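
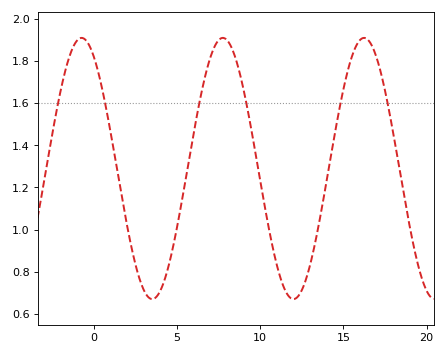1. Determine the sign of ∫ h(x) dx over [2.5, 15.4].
positive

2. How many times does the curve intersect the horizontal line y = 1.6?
6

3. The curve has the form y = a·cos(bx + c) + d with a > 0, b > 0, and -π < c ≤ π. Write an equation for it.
y = 0.62cos(0.74x + 0.55) + 1.29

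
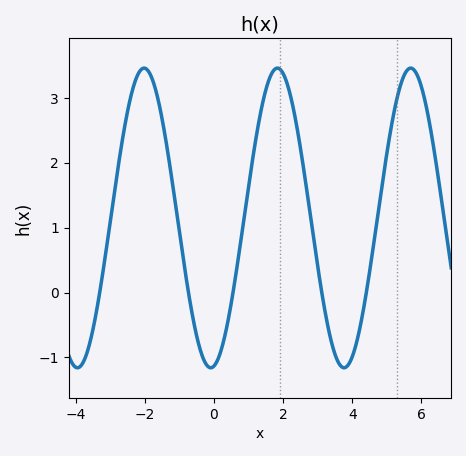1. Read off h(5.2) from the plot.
2.8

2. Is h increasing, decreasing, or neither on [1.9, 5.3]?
neither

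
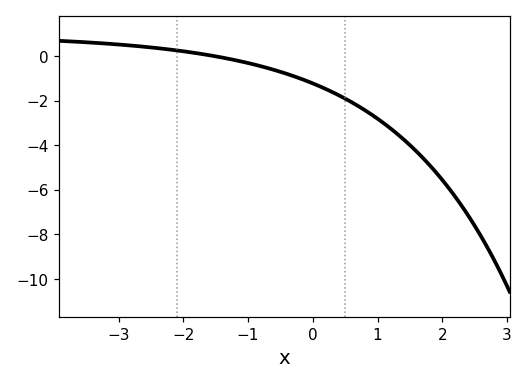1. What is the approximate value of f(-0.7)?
-0.54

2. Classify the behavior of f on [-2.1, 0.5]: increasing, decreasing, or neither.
decreasing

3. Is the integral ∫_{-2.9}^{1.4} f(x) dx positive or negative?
negative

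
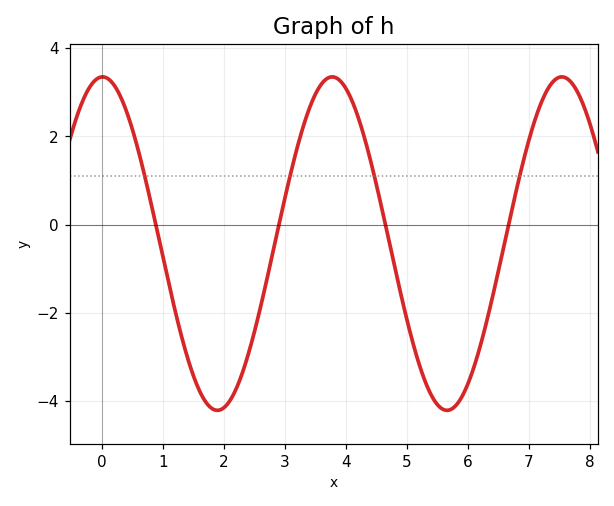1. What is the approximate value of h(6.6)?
-0.409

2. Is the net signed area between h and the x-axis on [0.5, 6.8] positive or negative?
negative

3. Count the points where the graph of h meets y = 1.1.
4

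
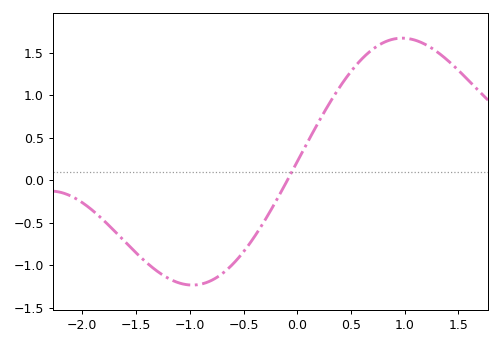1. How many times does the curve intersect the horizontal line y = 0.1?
1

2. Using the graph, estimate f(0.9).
1.65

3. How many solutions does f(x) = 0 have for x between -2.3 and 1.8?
1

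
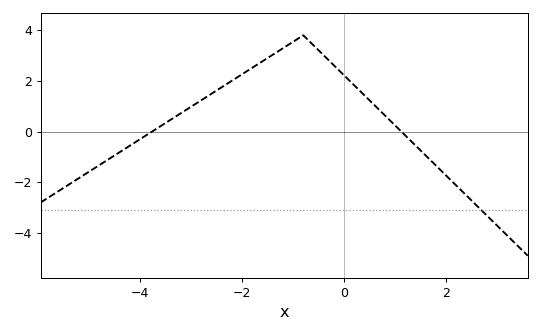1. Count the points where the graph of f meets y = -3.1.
1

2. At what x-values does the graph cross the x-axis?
-3.77, 1.12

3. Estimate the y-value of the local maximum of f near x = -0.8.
3.8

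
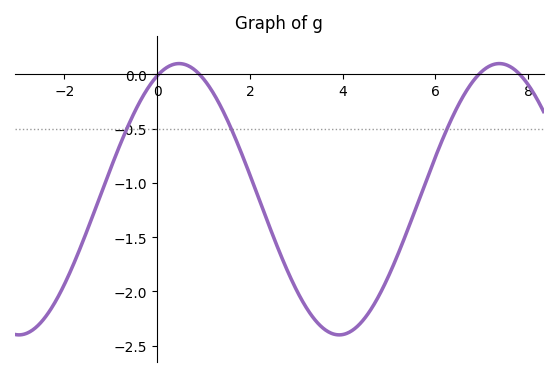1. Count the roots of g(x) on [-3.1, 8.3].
4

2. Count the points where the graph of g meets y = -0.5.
3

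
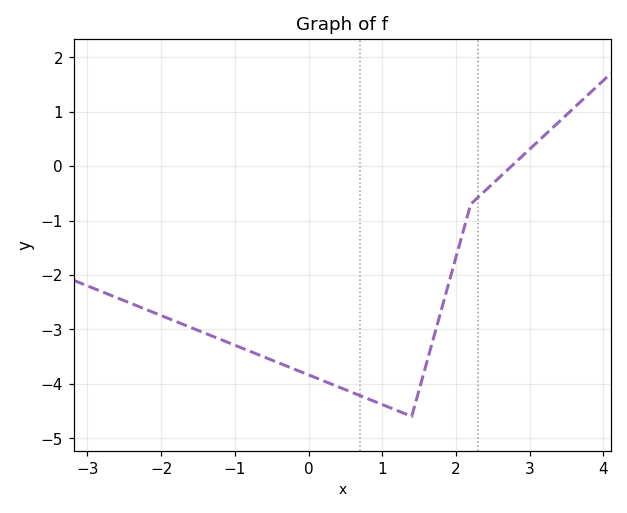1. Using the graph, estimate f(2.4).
-0.447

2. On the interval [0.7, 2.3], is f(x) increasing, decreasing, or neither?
neither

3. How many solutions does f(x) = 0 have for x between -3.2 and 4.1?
1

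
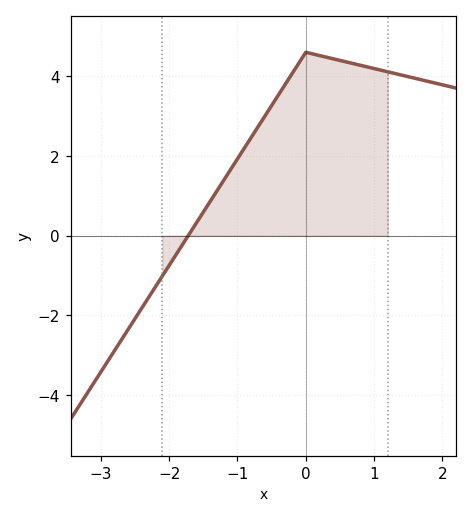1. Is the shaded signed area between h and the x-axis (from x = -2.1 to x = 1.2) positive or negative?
positive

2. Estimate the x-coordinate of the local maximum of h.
0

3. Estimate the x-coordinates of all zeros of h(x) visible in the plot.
-1.7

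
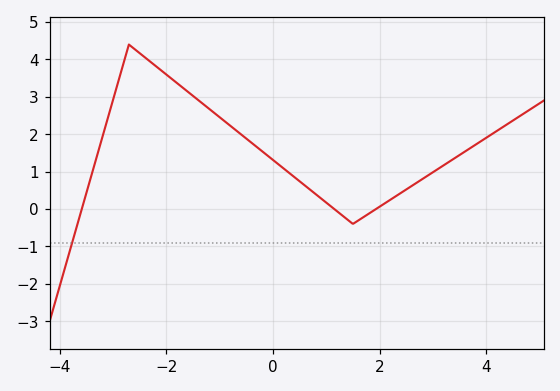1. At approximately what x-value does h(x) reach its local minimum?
1.4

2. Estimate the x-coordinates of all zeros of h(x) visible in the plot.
-3.6, 1.2, 2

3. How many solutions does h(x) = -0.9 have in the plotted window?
1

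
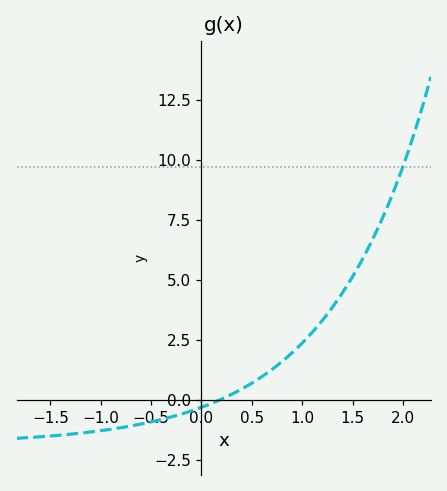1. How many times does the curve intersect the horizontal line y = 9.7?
1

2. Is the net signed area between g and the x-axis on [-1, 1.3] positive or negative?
positive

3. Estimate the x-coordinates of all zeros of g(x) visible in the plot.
0.172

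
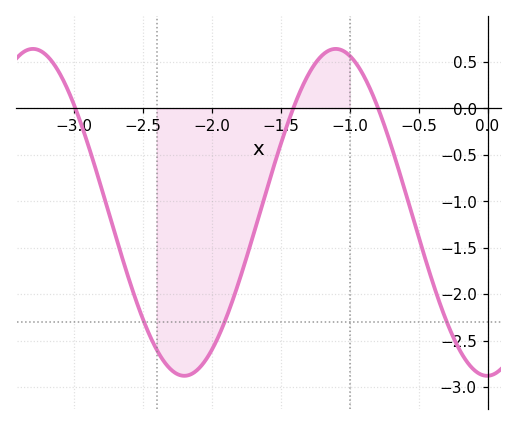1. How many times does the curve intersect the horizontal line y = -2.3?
3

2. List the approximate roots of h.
-2.99, -1.41, -0.794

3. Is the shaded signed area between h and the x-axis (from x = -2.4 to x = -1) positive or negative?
negative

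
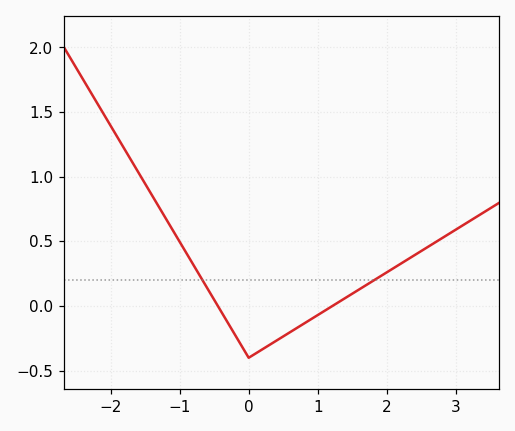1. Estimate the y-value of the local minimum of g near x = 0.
-0.4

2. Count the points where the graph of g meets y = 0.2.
2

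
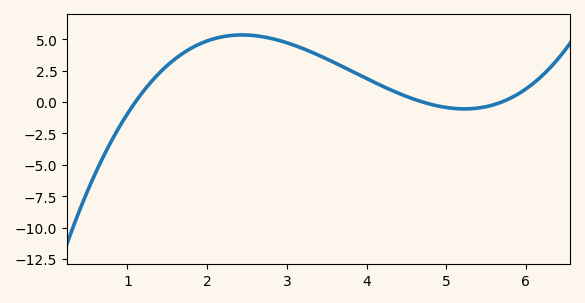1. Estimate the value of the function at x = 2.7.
5.18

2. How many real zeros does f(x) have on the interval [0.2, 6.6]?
3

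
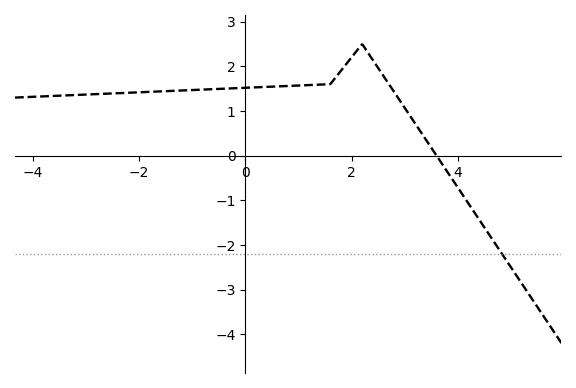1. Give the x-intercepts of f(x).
3.6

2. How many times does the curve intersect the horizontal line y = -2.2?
1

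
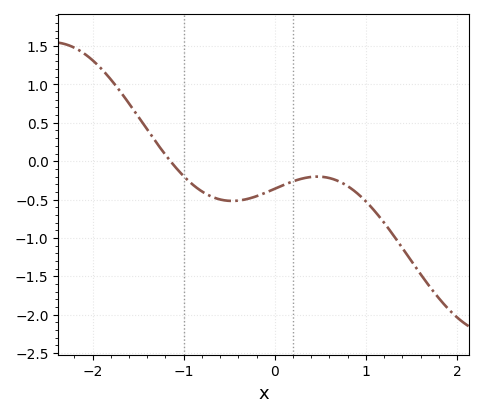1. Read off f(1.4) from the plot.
-1.15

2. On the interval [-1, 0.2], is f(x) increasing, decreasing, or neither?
neither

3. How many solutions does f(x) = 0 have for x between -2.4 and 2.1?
1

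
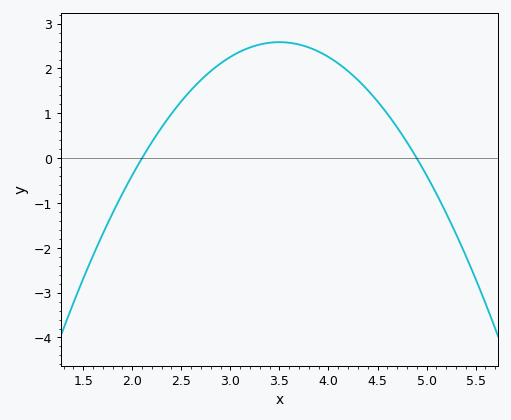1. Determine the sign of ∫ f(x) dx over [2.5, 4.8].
positive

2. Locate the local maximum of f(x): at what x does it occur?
3.5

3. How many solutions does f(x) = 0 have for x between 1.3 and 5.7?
2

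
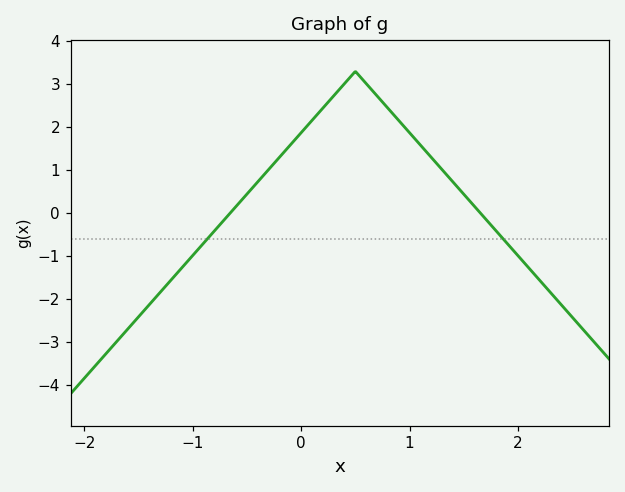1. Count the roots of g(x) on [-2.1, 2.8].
2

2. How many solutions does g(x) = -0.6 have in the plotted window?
2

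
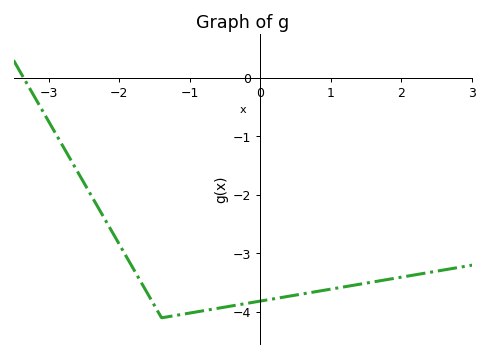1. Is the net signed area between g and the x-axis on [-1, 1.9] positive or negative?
negative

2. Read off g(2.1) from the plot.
-3.39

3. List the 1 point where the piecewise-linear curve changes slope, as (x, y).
(-1.4, -4.1)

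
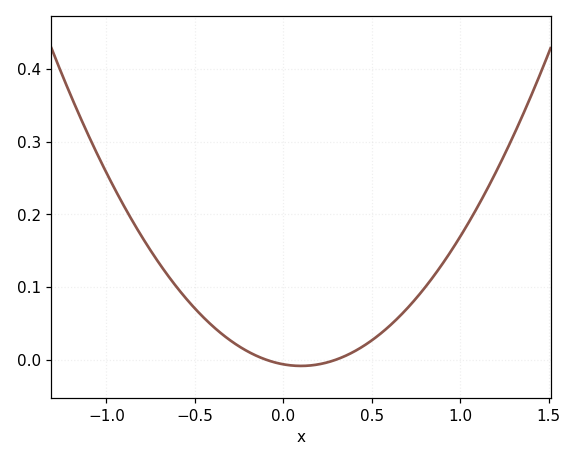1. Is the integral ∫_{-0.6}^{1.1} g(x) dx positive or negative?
positive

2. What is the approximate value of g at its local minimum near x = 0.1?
-0.01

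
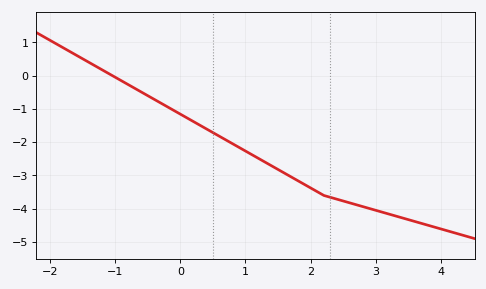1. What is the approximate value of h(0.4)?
-1.6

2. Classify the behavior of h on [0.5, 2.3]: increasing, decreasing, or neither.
decreasing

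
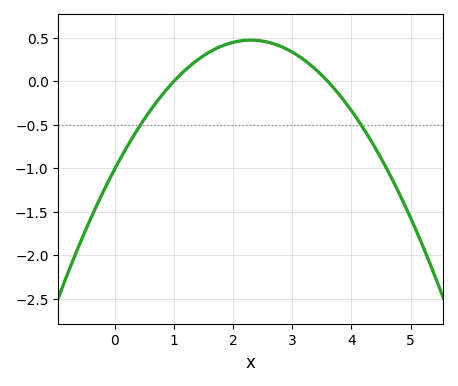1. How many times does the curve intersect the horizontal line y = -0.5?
2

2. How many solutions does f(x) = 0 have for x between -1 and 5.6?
2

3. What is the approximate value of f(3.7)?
-0.076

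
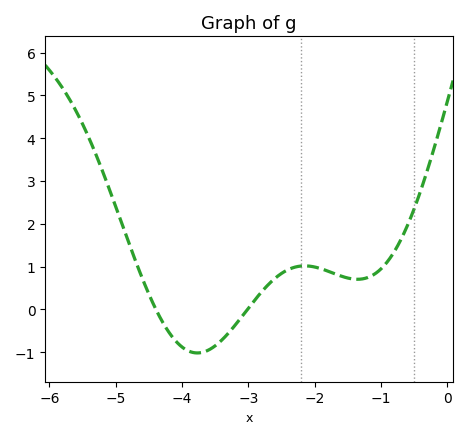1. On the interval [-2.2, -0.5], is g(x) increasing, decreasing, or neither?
neither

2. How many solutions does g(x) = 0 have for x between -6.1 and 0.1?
2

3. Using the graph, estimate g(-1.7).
0.8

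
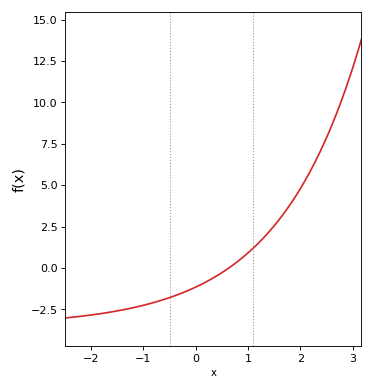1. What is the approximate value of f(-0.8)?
-2.08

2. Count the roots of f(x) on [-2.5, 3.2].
1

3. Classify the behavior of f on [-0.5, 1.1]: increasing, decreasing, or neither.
increasing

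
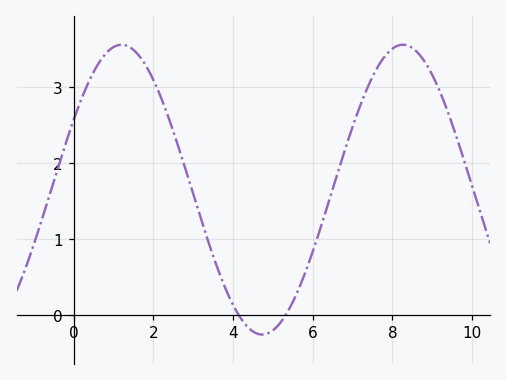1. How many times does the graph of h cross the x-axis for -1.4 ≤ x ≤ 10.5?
2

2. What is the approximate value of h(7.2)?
2.77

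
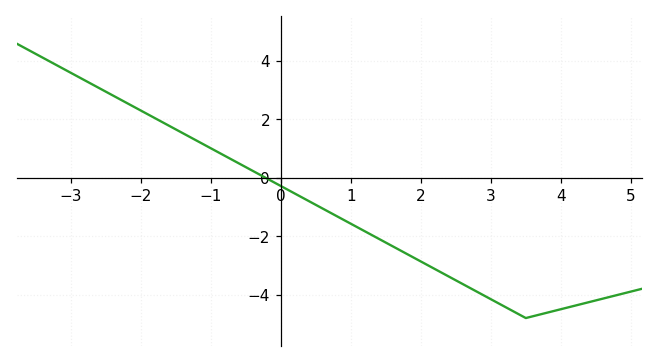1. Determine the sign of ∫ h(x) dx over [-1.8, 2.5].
negative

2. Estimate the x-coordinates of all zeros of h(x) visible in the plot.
-0.216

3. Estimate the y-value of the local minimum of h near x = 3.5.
-4.8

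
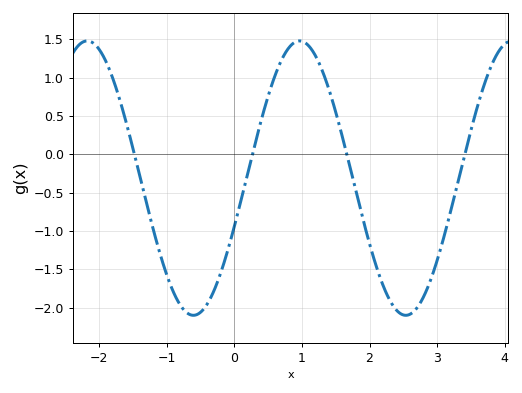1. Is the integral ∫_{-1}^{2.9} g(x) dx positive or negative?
negative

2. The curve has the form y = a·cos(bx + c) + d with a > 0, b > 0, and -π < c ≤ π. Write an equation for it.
y = 1.79cos(2x - 1.93) - 0.31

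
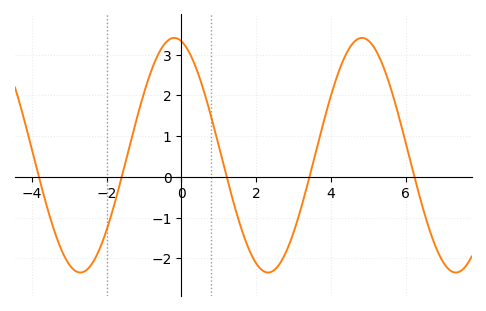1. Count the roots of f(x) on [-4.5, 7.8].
5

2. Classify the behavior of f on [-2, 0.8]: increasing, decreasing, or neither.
neither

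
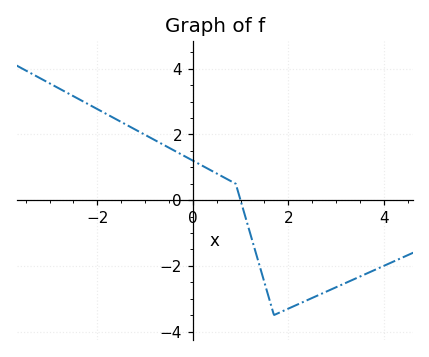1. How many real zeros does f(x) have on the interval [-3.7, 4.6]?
1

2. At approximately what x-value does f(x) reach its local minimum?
1.7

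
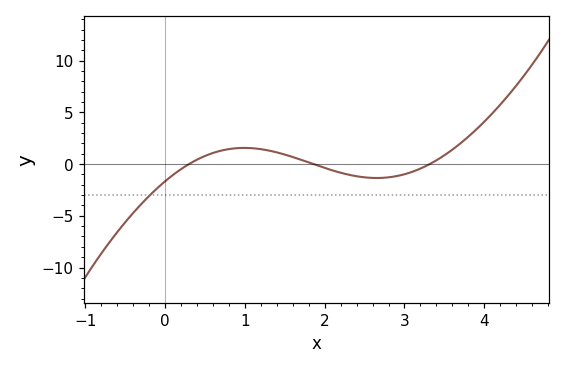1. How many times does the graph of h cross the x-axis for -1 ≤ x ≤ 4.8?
3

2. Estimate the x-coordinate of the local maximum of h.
0.994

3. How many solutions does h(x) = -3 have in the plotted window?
1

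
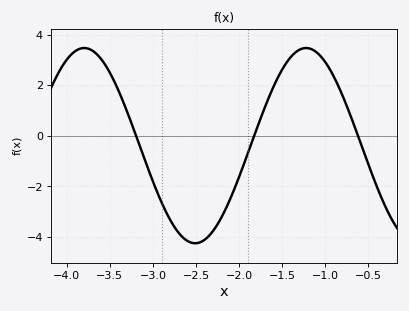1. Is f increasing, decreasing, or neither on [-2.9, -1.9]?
neither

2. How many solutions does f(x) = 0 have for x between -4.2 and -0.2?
3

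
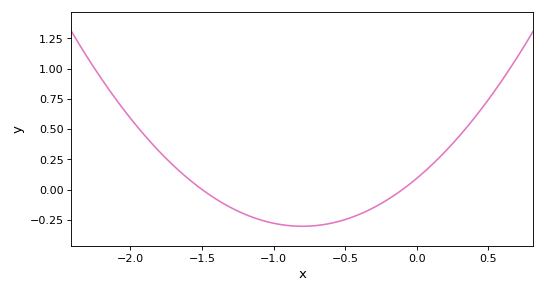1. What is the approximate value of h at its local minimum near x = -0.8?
-0.3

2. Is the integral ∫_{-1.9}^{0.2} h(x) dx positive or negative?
negative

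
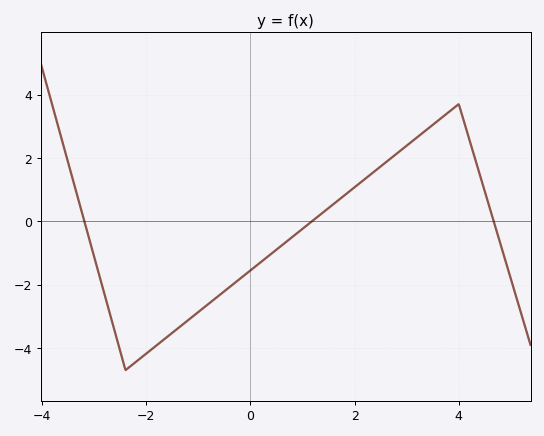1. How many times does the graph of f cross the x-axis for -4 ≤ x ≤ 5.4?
3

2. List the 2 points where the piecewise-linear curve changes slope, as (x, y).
(-2.4, -4.7); (4, 3.7)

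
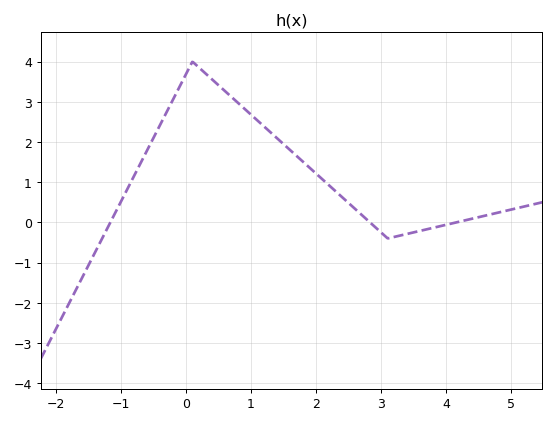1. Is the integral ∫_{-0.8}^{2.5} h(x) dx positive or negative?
positive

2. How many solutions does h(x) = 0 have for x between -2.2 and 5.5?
3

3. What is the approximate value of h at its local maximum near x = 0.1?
4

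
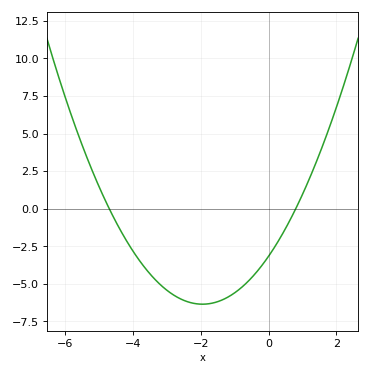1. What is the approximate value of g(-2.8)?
-5.5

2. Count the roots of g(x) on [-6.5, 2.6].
2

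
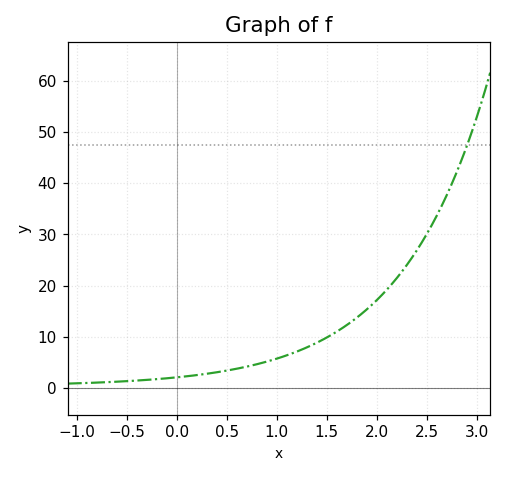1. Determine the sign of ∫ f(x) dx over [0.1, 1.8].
positive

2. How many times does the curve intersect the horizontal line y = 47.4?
1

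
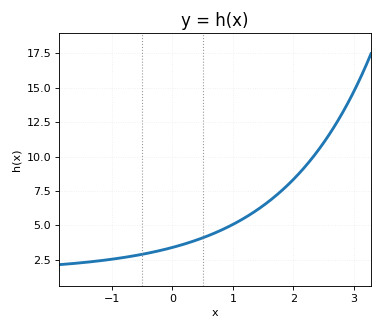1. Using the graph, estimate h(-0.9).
2.61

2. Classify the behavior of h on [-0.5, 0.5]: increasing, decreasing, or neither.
increasing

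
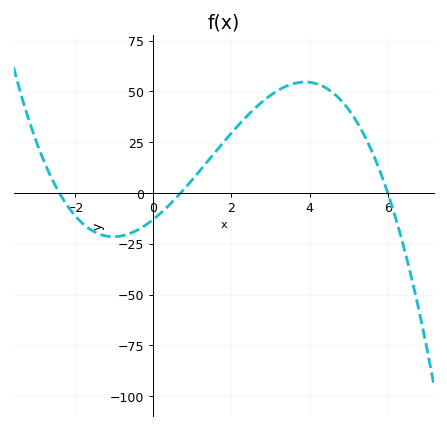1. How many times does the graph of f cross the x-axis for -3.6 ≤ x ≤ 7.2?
3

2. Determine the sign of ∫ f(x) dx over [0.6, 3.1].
positive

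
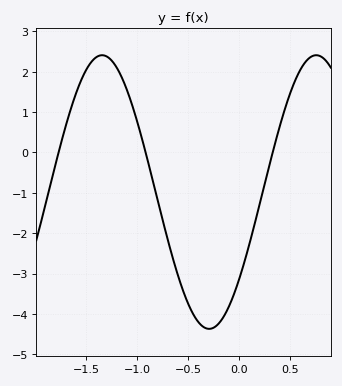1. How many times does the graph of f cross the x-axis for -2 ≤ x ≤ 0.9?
3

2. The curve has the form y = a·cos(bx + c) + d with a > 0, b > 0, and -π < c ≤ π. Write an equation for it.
y = 3.39cos(2.99x - 2.27) - 0.98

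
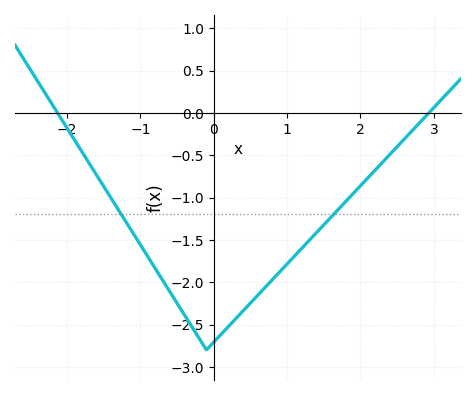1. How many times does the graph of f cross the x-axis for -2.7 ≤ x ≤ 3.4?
2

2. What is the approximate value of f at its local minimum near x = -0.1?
-2.8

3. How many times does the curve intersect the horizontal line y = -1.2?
2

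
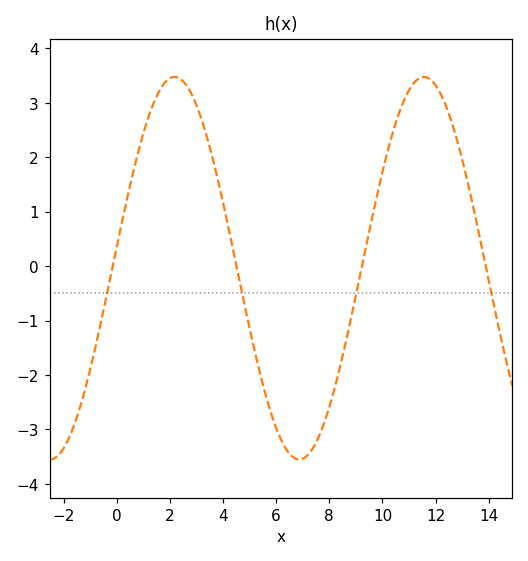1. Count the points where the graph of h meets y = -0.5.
4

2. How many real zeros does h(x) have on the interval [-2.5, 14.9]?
4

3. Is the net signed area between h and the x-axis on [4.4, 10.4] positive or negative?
negative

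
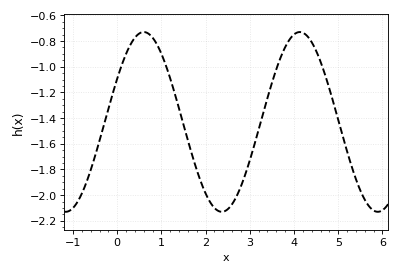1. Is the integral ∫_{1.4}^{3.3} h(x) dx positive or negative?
negative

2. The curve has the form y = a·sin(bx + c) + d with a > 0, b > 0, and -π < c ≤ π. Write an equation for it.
y = 0.7sin(1.78x + 0.502) - 1.43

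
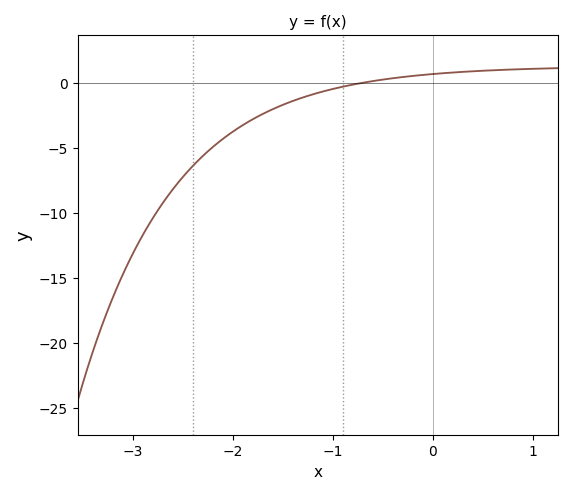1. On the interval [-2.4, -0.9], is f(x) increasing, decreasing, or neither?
increasing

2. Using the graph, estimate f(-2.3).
-5.5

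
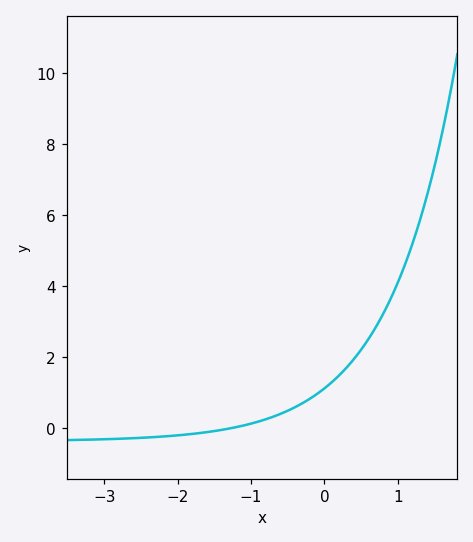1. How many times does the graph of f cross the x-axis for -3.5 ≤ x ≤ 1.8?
1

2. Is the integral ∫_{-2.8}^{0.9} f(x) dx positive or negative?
positive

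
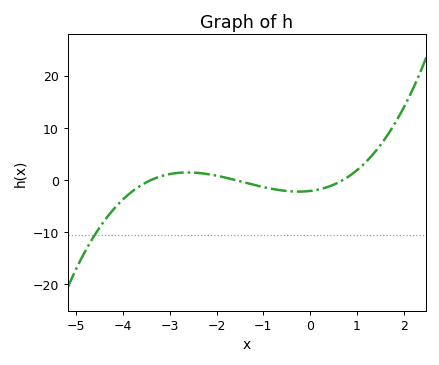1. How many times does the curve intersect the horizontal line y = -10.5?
1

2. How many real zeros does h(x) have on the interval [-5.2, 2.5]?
3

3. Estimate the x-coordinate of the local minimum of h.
-0.2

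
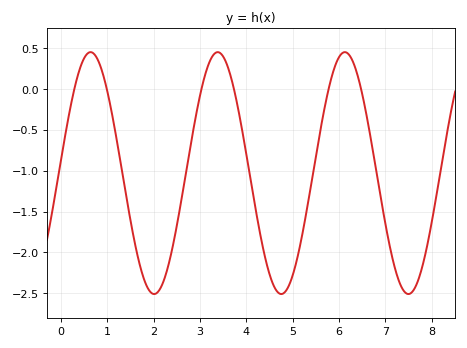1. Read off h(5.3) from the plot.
-1.5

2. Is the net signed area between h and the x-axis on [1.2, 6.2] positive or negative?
negative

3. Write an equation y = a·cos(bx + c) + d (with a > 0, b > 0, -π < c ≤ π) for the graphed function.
y = 1.48cos(2.3x - 1.5) - 1.03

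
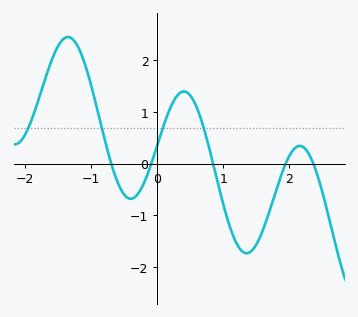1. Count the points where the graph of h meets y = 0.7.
4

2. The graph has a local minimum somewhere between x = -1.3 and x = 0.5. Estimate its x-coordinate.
-0.4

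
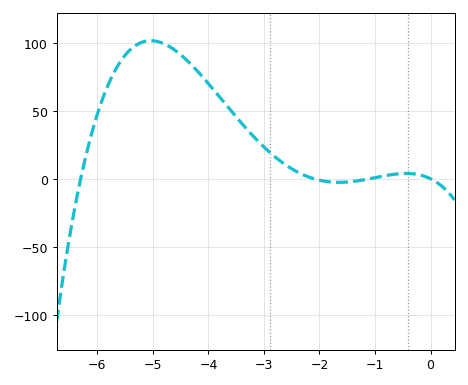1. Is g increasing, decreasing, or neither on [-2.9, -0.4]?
neither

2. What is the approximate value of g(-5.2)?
100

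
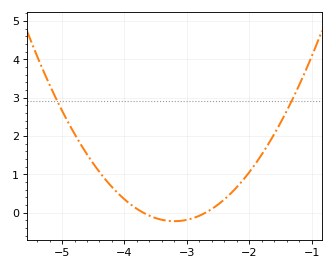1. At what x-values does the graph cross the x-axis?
-3.7, -2.7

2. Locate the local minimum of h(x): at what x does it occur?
-3.2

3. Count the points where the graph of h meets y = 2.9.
2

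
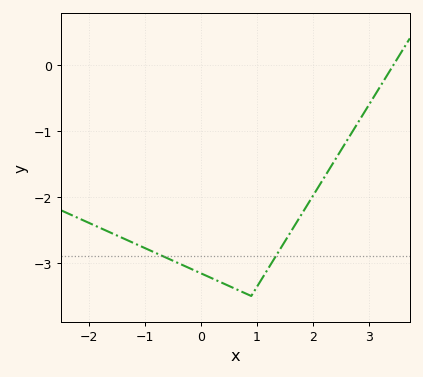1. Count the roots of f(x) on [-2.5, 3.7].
1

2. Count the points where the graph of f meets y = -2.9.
2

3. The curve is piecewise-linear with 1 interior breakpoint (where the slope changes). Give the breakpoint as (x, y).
(0.9, -3.5)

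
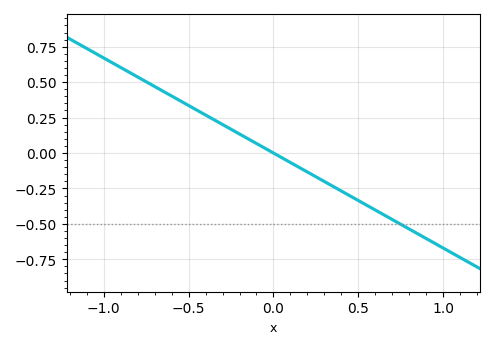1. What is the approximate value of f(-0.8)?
0.54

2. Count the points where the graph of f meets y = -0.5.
1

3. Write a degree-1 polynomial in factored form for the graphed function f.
y = -0.67(x - 0)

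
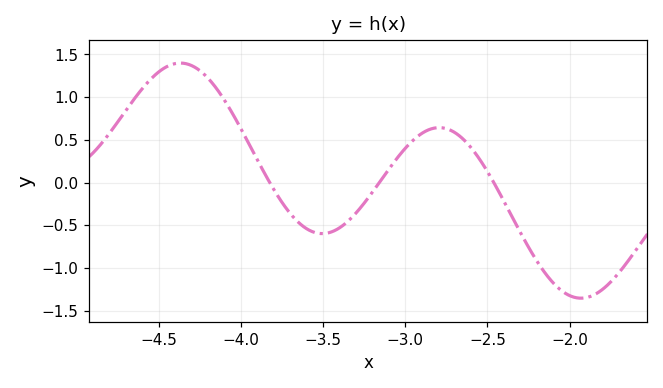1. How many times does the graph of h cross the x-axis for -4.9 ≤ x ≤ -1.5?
3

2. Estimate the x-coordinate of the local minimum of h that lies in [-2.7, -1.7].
-1.95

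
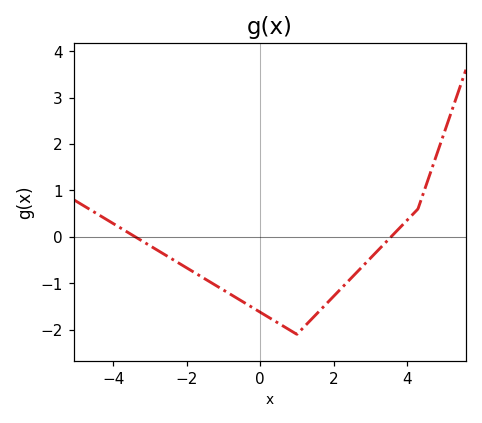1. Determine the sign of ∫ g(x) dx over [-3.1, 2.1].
negative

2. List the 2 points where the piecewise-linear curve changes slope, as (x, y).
(1, -2.1); (4.3, 0.6)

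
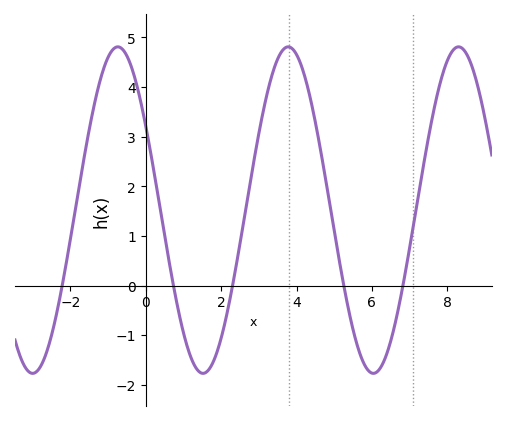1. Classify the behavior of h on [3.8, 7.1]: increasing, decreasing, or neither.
neither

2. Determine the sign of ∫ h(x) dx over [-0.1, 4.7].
positive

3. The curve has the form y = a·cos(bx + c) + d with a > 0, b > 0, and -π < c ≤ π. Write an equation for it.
y = 3.29cos(1.39x + 1.03) + 1.52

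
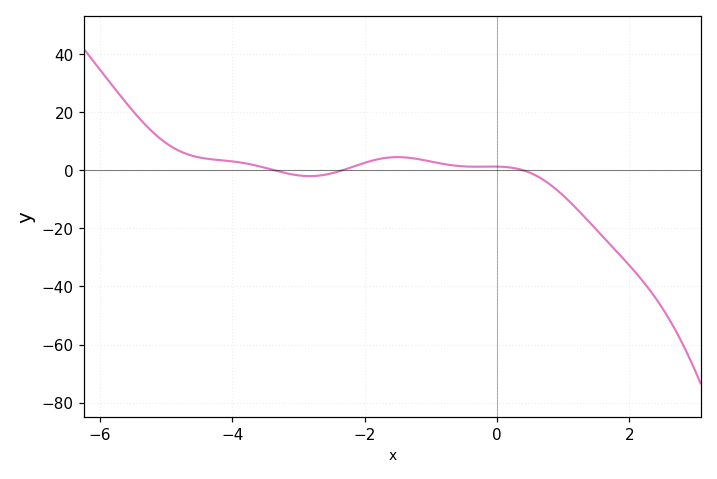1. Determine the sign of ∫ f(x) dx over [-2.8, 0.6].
positive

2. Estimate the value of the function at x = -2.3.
0.296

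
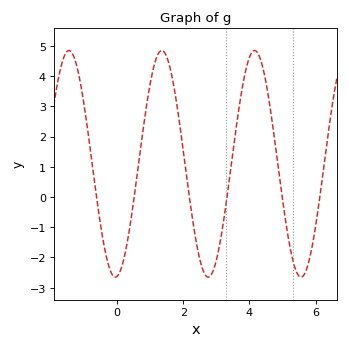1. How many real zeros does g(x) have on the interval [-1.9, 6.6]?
6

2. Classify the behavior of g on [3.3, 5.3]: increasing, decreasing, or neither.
neither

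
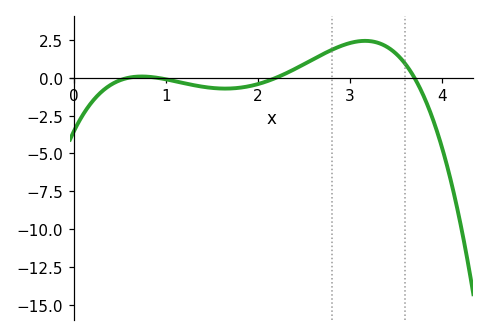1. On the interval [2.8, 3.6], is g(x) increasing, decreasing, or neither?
neither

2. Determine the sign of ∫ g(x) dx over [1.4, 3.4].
positive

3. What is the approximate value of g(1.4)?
-0.6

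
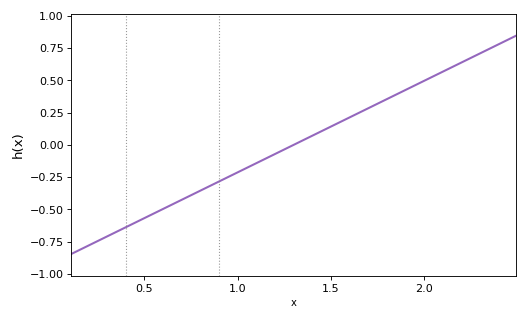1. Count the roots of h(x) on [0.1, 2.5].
1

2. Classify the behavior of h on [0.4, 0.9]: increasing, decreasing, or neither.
increasing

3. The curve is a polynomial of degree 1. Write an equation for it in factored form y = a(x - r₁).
y = 0.71(x - 1.3)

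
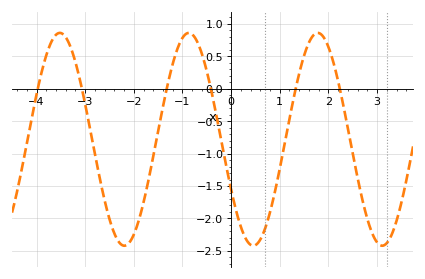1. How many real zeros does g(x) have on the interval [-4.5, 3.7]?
6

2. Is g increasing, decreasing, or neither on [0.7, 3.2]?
neither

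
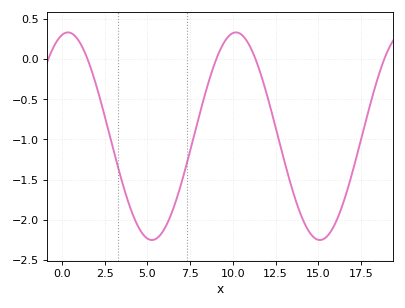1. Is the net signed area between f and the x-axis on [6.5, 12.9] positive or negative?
negative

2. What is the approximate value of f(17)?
-1.4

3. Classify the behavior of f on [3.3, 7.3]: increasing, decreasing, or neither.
neither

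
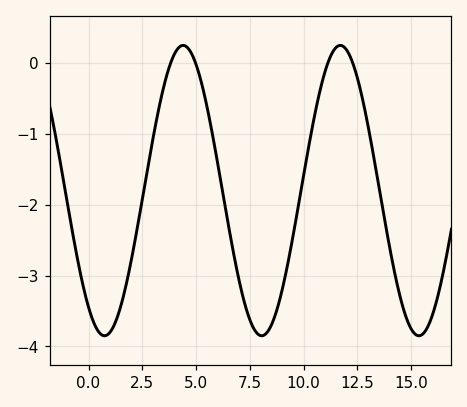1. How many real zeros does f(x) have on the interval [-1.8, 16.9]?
4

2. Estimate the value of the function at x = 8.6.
-3.62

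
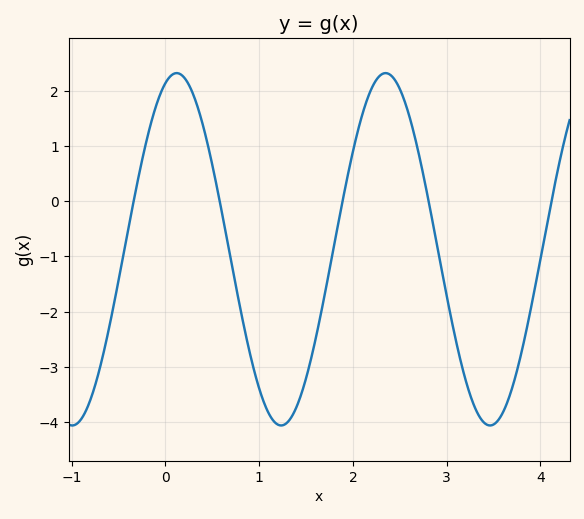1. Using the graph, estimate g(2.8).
0.1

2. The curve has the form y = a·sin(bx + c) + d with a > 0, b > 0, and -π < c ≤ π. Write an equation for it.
y = 3.19sin(2.8x + 1.2) - 0.87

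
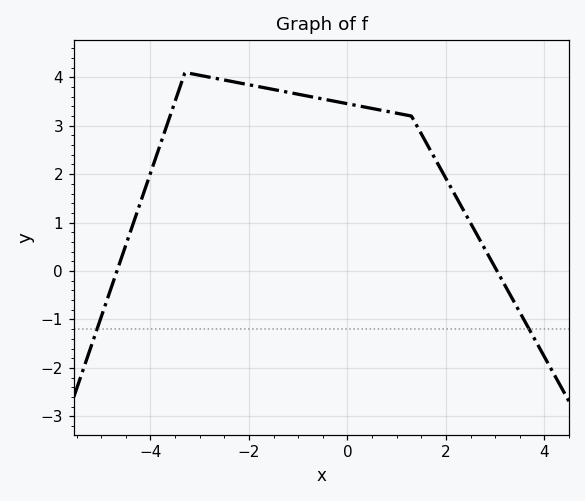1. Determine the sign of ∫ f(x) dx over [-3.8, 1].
positive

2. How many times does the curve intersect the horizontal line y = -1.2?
2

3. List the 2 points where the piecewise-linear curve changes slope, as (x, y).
(-3.3, 4.1); (1.3, 3.2)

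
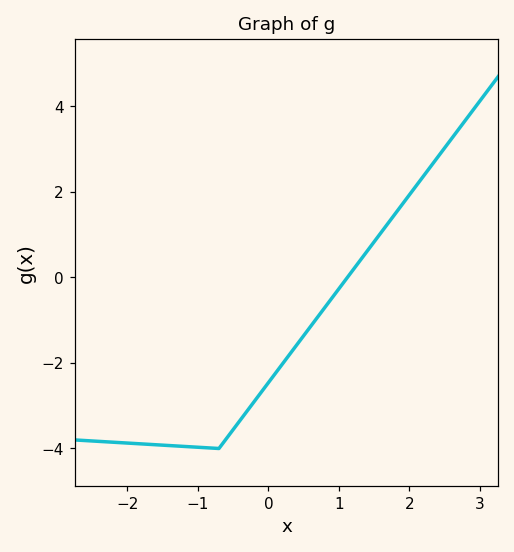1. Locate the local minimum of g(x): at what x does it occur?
-0.7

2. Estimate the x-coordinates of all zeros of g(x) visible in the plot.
1.1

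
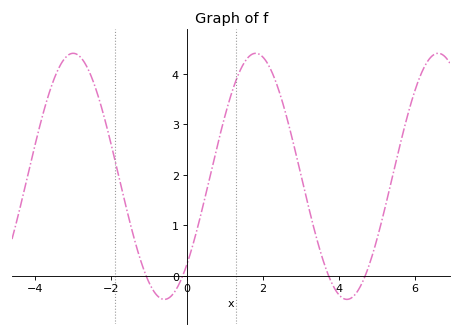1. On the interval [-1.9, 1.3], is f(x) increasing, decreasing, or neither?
neither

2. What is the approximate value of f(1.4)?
4.1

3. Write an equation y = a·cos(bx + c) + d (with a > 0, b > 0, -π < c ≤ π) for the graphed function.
y = 2.44cos(1.3x - 2.4) + 1.97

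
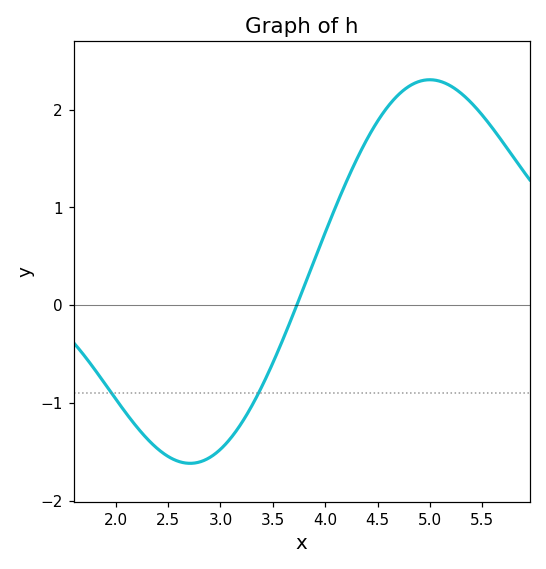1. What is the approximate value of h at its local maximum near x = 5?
2.3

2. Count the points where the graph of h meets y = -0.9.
2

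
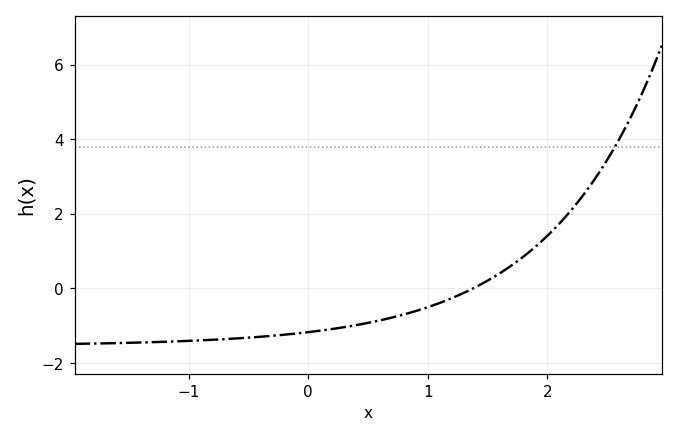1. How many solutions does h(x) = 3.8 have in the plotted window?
1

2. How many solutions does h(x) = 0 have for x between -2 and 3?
1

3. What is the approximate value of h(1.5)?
0.2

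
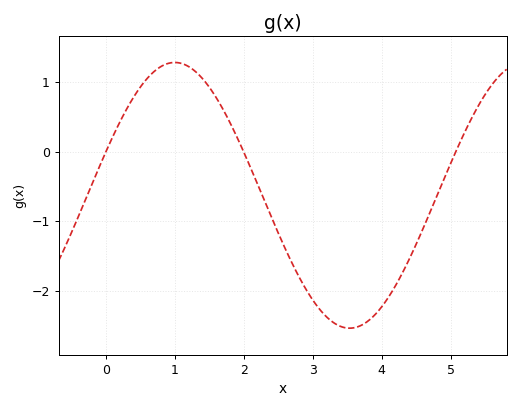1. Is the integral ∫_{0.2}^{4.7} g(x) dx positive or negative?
negative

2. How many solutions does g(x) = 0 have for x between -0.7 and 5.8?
3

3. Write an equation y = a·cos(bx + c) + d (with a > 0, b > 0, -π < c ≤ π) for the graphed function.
y = 1.91cos(1.2x - 1.2) - 0.63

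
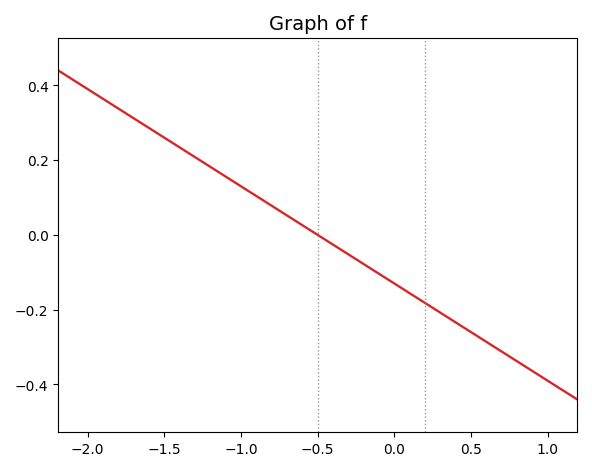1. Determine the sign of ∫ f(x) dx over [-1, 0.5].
negative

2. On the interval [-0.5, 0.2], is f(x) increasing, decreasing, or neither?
decreasing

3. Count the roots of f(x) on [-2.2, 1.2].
1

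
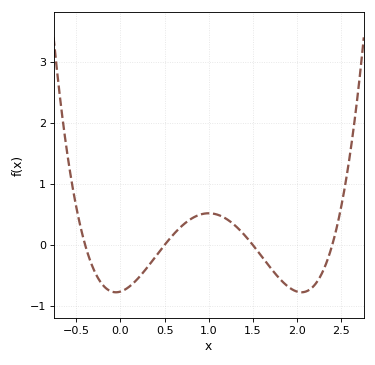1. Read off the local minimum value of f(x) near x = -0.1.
-0.775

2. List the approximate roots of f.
-0.4, 0.5, 1.5, 2.4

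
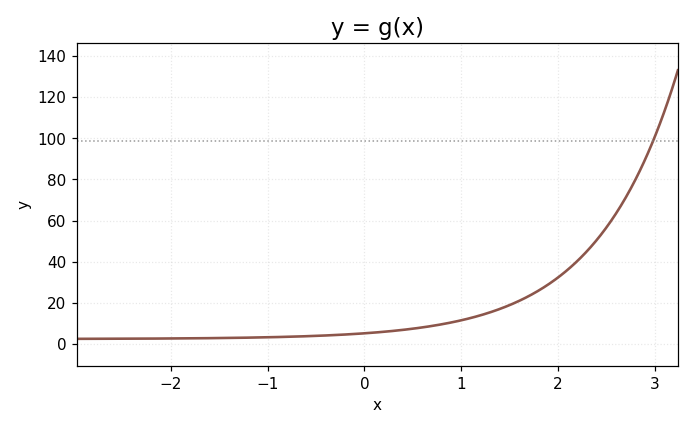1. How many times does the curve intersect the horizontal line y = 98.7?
1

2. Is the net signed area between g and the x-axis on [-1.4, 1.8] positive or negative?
positive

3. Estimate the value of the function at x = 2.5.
56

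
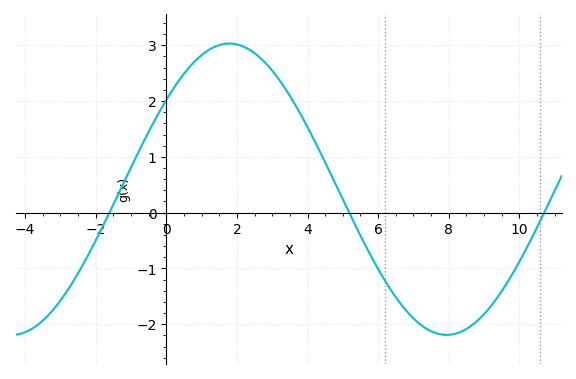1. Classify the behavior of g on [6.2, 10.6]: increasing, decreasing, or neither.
neither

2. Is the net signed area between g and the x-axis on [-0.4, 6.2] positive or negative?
positive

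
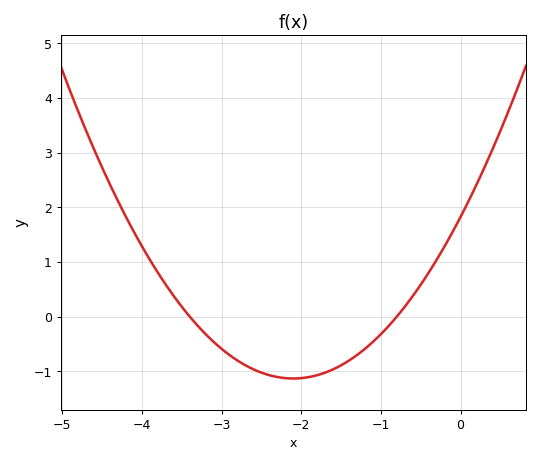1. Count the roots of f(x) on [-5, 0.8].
2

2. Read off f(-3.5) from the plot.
0.181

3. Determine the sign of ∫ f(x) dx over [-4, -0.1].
negative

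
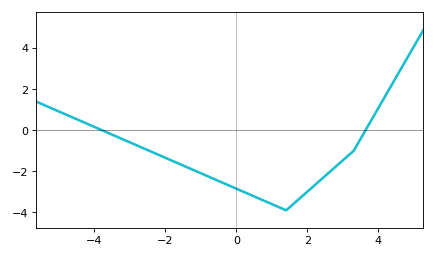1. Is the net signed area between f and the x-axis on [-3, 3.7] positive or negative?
negative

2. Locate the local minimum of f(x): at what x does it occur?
1.4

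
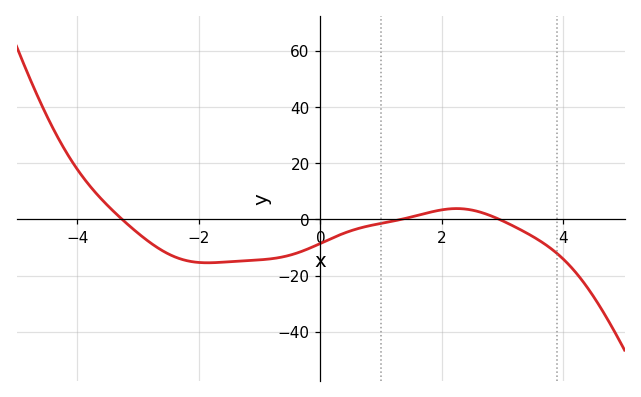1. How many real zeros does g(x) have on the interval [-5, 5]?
3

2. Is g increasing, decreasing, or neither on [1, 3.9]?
neither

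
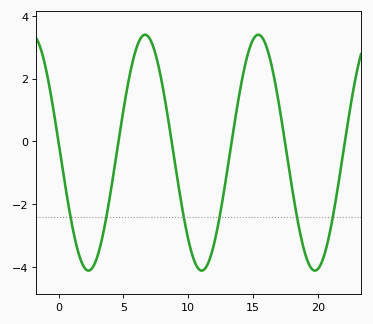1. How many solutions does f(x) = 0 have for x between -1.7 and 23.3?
6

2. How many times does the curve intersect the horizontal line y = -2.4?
6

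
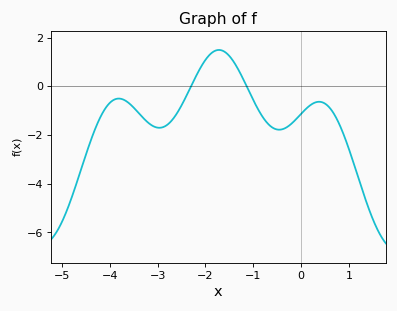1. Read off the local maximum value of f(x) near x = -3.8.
-0.6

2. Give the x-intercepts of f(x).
-2.3, -1.1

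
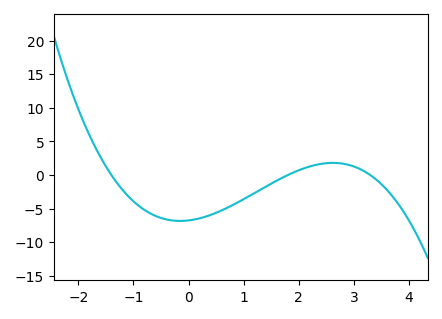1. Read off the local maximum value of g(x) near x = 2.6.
2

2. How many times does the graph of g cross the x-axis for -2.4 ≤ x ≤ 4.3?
3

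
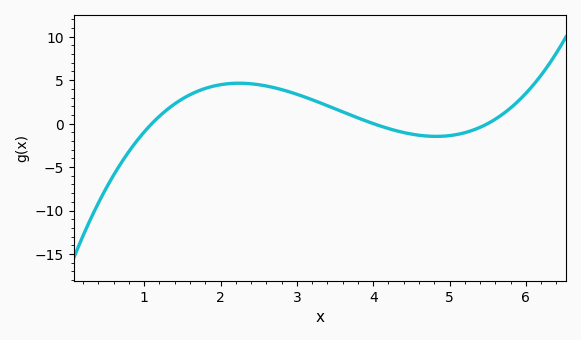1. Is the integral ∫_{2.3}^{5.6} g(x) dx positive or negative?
positive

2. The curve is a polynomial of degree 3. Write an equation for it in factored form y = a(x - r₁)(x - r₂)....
y = 0.71(x - 1.1)(x - 4)(x - 5.5)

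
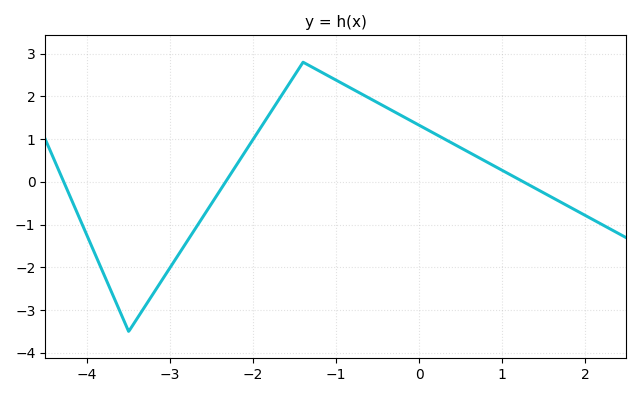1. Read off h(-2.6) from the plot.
-0.8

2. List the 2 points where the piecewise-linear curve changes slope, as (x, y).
(-3.5, -3.5); (-1.4, 2.8)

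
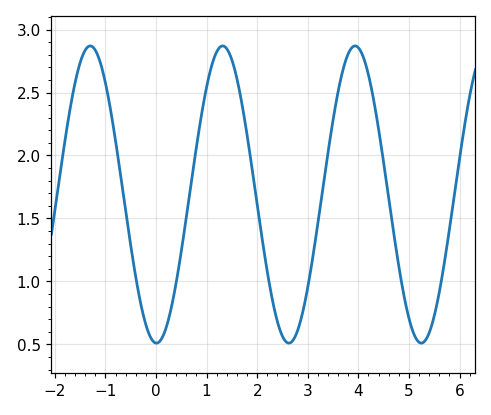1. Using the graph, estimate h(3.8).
2.81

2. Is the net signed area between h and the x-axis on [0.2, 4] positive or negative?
positive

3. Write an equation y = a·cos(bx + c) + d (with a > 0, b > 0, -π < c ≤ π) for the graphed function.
y = 1.18cos(2.4x + 3.12) + 1.69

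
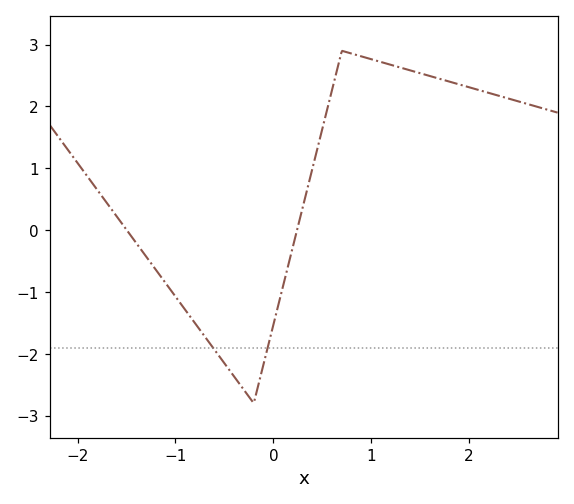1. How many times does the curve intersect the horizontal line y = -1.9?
2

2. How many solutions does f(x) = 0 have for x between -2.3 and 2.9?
2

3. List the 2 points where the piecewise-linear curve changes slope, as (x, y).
(-0.2, -2.8); (0.7, 2.9)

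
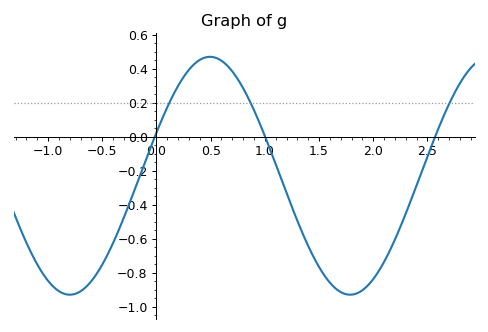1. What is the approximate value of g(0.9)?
0.156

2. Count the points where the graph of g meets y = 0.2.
3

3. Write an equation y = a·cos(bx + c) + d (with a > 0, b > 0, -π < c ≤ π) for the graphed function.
y = 0.7cos(2.43x - 1.2) - 0.23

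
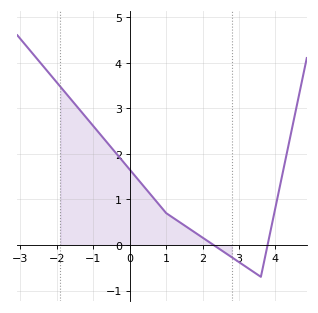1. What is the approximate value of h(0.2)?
1.47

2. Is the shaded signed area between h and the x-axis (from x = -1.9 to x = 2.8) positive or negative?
positive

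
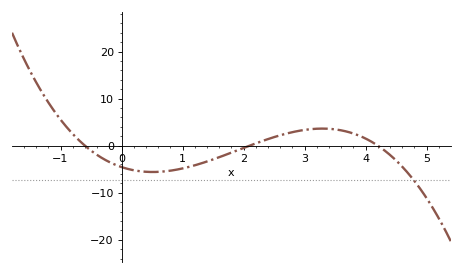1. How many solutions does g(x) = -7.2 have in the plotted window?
1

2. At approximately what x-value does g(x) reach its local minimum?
0.509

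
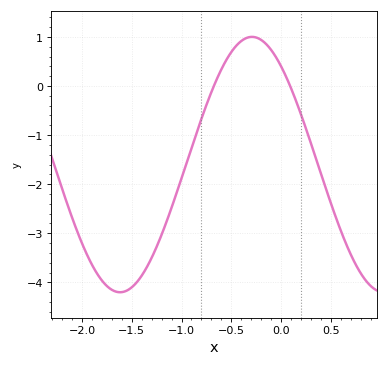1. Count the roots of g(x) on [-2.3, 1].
2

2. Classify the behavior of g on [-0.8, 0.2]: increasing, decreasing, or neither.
neither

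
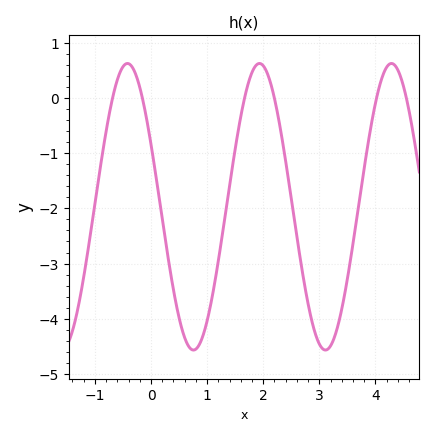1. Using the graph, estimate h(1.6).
-0.334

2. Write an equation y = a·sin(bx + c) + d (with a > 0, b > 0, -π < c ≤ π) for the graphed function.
y = 2.6sin(2.67x + 2.69) - 1.97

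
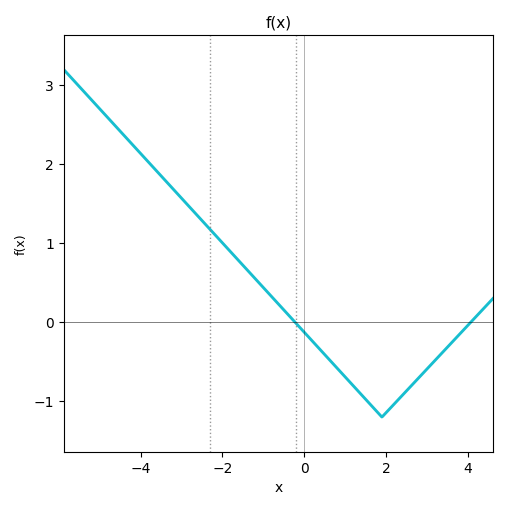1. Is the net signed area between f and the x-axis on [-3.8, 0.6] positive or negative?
positive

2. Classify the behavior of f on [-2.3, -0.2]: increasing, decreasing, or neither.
decreasing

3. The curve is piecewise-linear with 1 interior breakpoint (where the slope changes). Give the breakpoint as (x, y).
(1.9, -1.2)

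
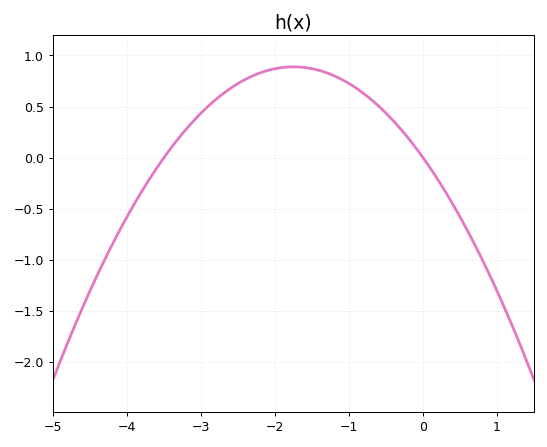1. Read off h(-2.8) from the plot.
0.568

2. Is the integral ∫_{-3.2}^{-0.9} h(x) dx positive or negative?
positive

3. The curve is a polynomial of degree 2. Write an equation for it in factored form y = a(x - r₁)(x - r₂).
y = -0.29(x + 3.5)(x - 0)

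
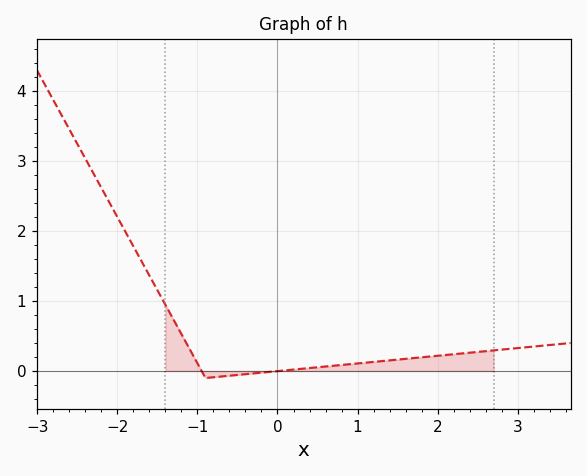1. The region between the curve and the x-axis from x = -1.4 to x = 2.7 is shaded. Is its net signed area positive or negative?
positive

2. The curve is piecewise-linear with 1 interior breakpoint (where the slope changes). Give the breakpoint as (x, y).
(-0.9, -0.1)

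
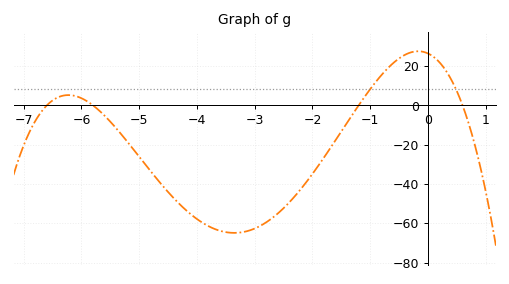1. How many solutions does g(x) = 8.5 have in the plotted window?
2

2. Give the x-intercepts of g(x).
-6.6, -5.8, -1.2, 0.6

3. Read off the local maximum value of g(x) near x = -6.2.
5.25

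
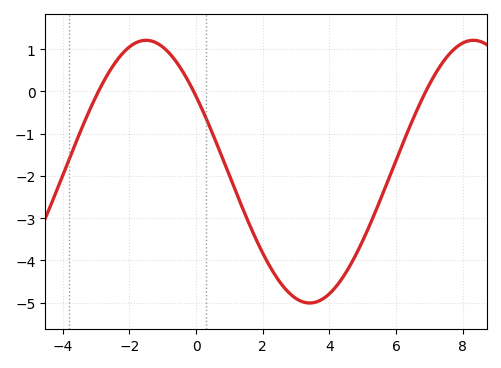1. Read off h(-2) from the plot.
1.05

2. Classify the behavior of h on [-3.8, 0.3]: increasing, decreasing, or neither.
neither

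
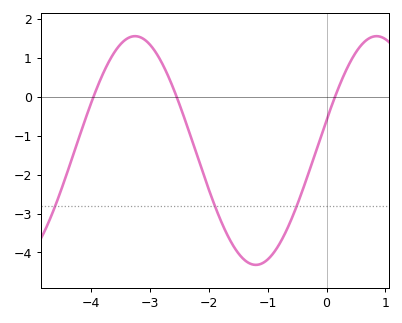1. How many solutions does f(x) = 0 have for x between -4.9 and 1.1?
3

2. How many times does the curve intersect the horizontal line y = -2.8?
3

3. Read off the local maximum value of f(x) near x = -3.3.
1.6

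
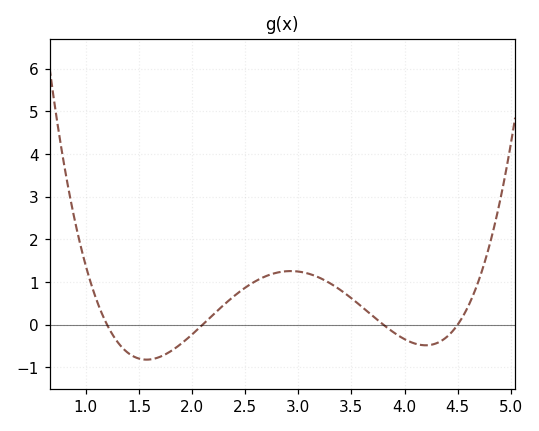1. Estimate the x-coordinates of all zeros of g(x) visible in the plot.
1.2, 2.1, 3.8, 4.5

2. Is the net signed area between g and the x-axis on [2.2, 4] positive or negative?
positive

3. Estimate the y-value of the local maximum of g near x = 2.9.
1.3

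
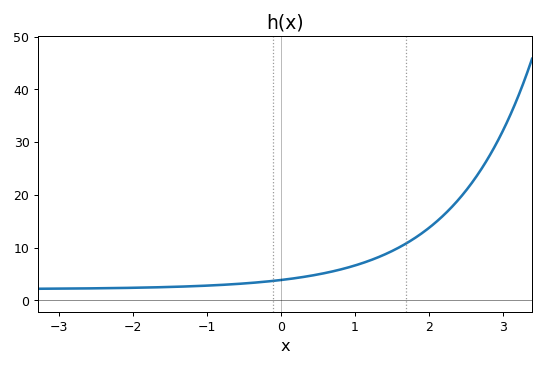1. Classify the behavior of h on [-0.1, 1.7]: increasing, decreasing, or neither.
increasing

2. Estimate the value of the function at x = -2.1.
2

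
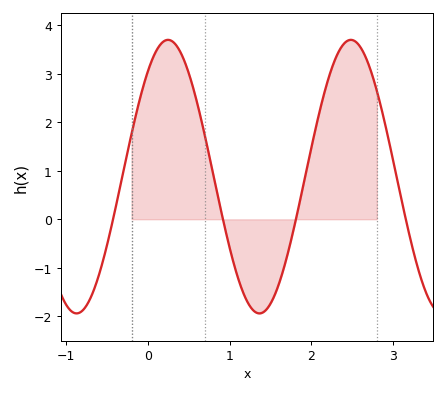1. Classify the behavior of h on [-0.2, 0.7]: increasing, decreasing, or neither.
neither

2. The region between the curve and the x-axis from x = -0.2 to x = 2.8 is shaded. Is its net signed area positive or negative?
positive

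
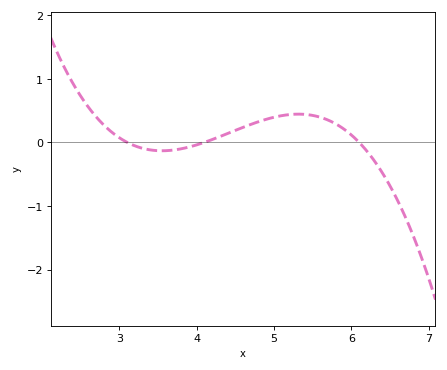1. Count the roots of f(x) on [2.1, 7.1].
3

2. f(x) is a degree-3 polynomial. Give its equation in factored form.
y = -0.21(x - 3.1)(x - 4.1)(x - 6.1)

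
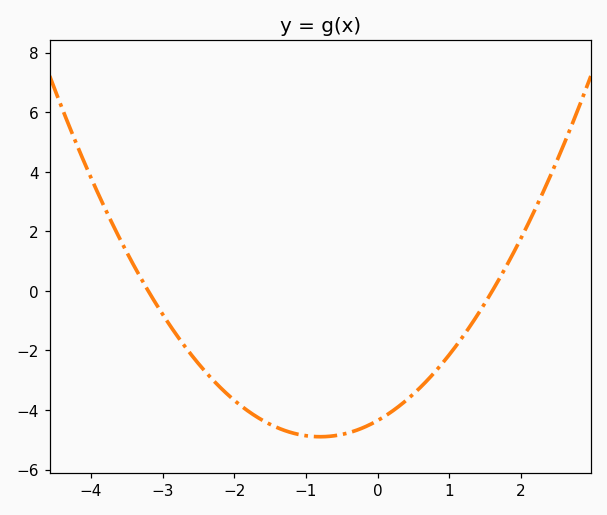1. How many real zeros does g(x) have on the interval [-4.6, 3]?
2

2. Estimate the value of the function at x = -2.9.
-1.2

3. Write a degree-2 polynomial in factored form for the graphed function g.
y = 0.85(x + 3.2)(x - 1.6)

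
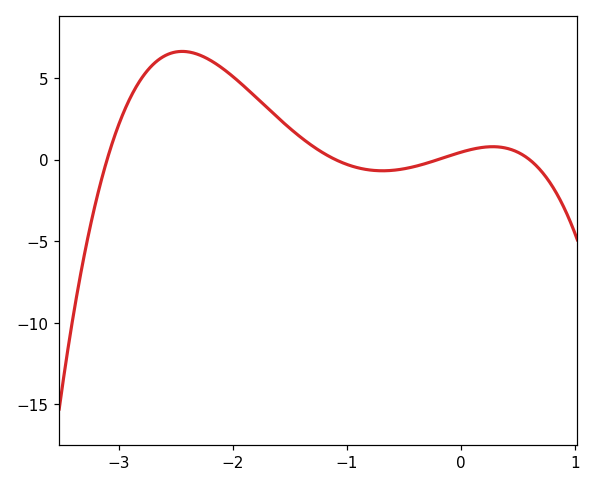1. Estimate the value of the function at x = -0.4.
-0.5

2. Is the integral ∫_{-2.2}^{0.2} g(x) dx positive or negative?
positive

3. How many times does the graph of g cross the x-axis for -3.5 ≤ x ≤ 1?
4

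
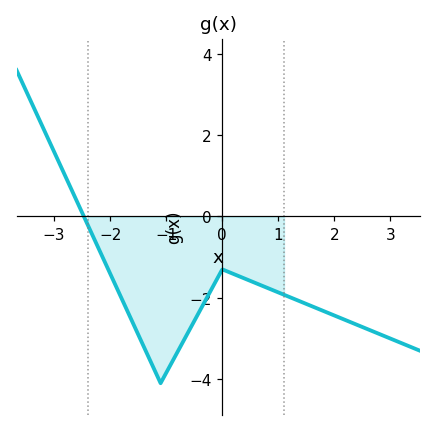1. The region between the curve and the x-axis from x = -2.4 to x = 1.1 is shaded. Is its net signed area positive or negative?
negative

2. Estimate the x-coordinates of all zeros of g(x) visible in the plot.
-2.47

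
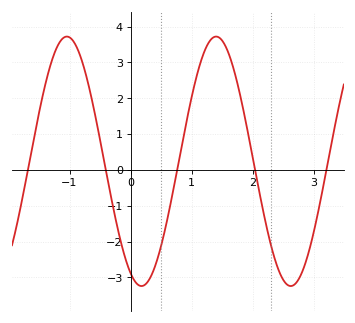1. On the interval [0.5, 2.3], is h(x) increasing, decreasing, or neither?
neither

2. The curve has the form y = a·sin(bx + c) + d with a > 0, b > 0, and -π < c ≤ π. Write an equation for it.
y = 3.48sin(2.57x - 2.03) + 0.24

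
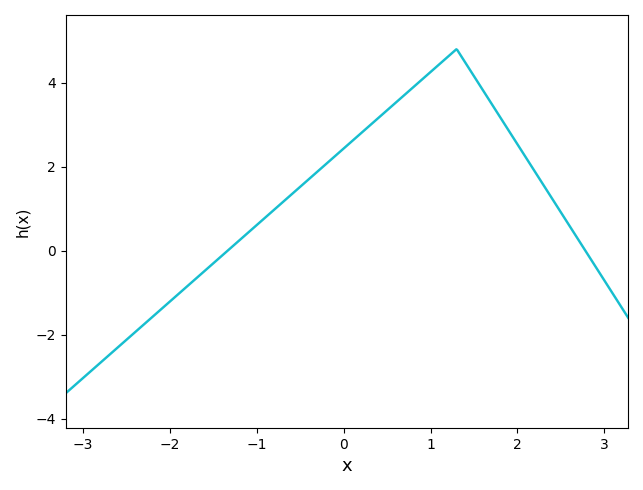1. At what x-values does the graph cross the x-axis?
-1.34, 2.78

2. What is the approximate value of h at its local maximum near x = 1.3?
4.8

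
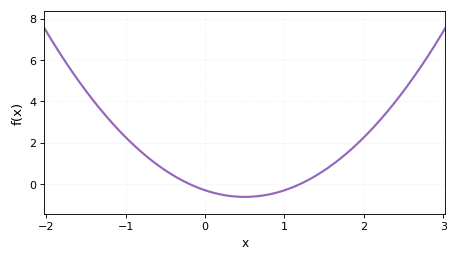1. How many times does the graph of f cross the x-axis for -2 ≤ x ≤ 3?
2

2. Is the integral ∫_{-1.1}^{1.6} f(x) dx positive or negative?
positive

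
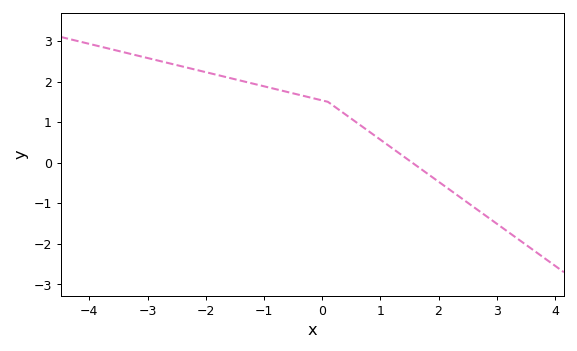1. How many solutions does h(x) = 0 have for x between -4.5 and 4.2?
1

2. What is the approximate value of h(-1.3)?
1.99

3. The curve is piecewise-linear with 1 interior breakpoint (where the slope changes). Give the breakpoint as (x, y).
(0.1, 1.5)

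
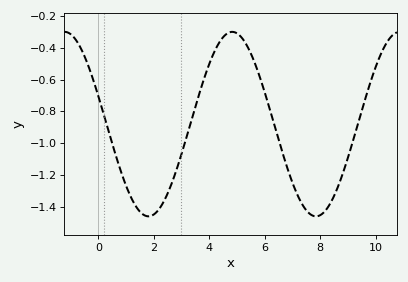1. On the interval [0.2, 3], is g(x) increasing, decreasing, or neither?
neither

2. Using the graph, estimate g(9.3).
-0.92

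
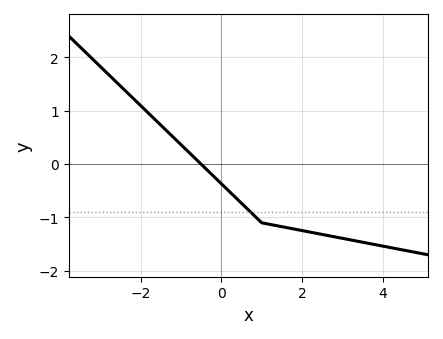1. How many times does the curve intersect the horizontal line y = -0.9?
1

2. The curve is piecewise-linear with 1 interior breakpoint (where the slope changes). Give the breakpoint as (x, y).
(1, -1.1)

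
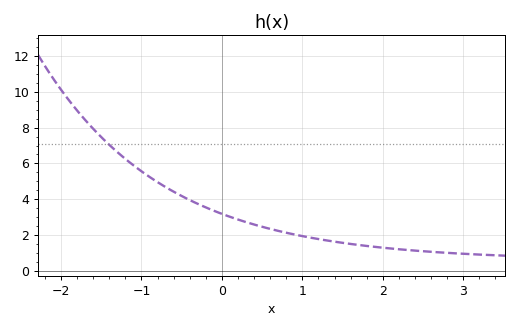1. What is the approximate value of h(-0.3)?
3.74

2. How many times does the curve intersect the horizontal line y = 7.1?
1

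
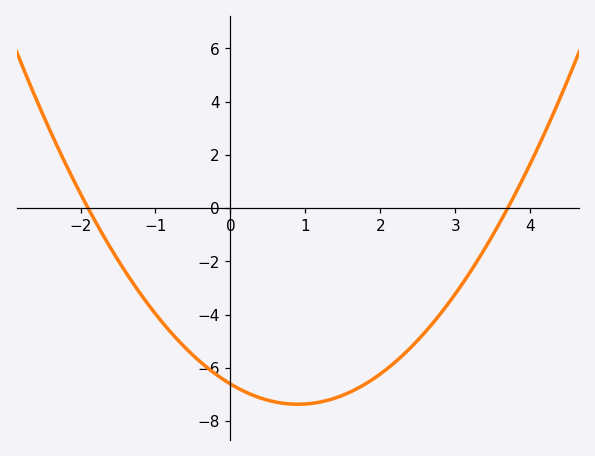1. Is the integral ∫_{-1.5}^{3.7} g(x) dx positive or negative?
negative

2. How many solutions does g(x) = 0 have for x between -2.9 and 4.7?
2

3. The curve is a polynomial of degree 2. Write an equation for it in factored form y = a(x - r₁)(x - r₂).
y = 0.94(x + 1.9)(x - 3.7)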